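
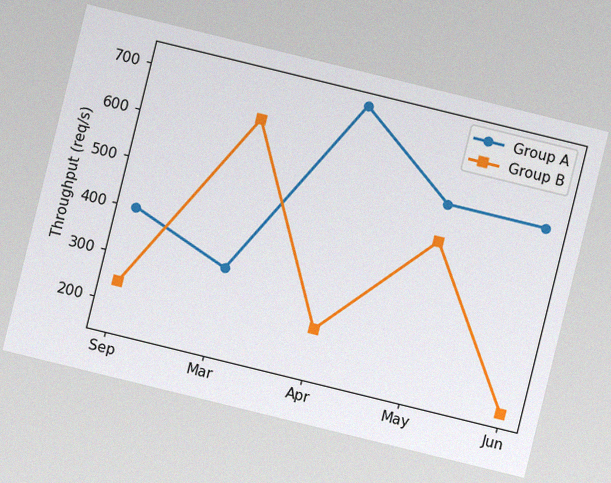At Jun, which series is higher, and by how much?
Group A, by 400req/s

The chart is tilted about 14° clockwise, with some photo noise. At Jun, Group A sits above the other line by 400req/s.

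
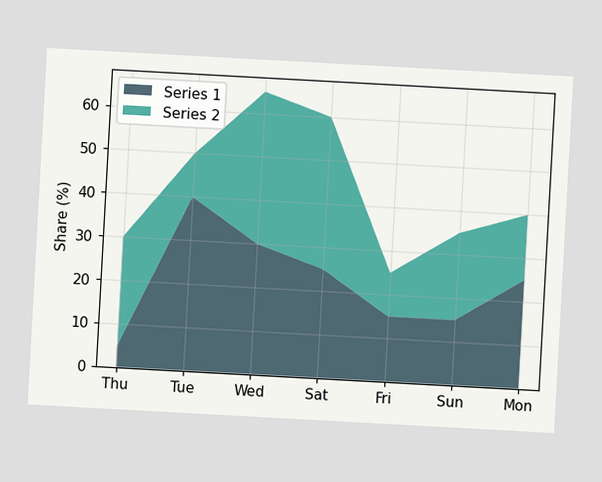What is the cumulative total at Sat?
60%

The chart is tilted about 3° clockwise. The stacked total at Sat reaches 60%.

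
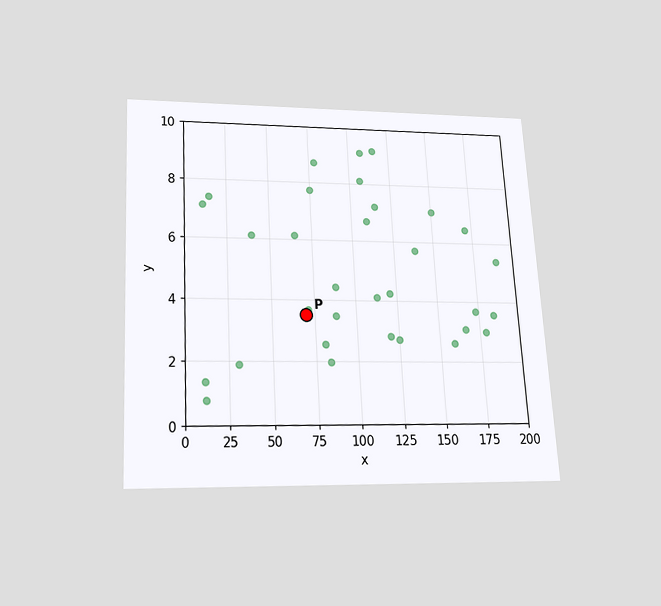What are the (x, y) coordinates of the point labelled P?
The chart is tilted about 3° counter-clockwise and viewed slightly from below. Following the gridlines from P to each axis, P sits at (70, 3.5).

(70, 3.5)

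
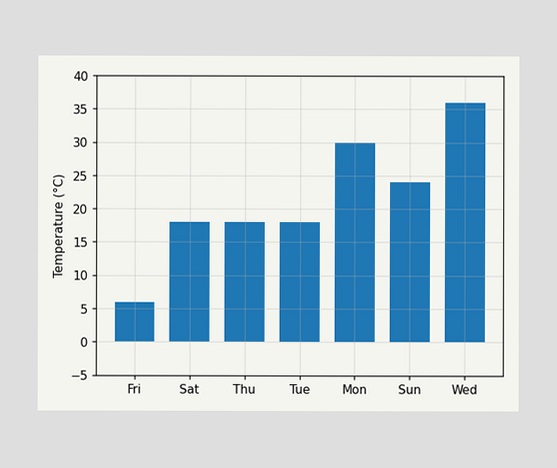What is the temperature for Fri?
6°C

Reading along the chart's y-axis, the Fri bar reaches 6°C.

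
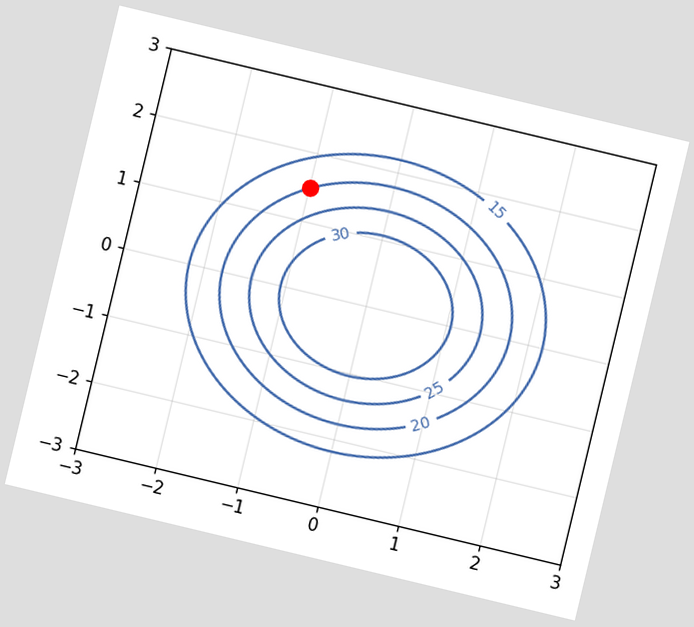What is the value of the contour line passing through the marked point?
20

The chart is tilted about 13° clockwise. The marked point sits on the contour labelled 20.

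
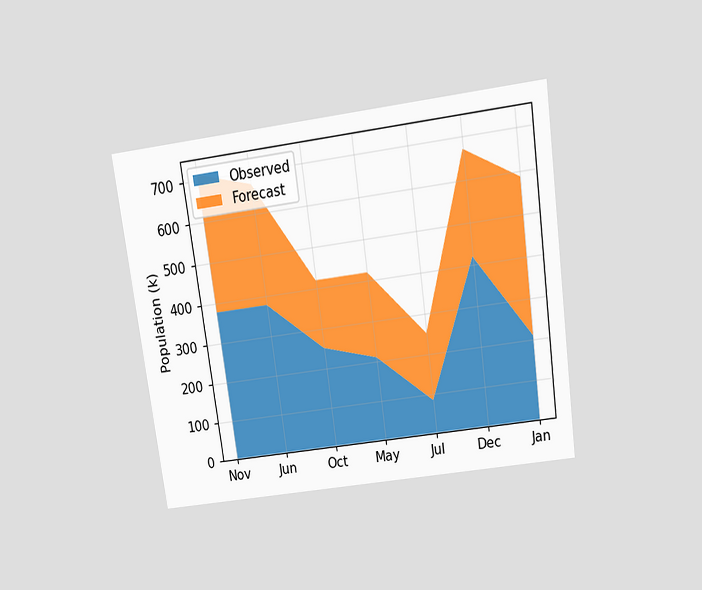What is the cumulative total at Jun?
The chart is tilted about 8° counter-clockwise and viewed slightly from above. The stacked total at Jun reaches 672k.

672k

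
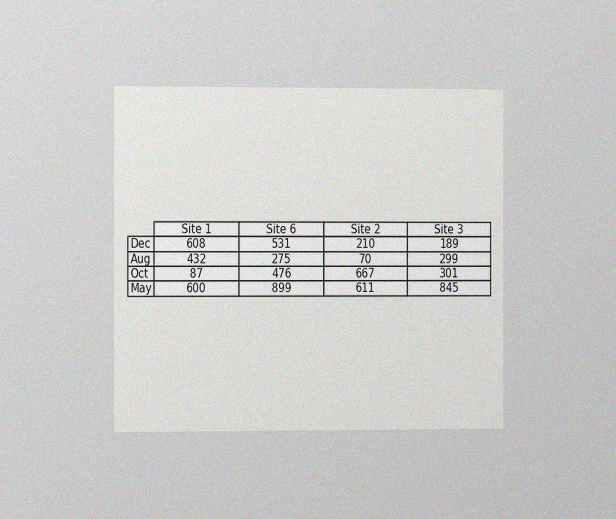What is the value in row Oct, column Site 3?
The chart is viewed slightly from the left, with some photo noise. The (Oct, Site 3) cell reads 301.

301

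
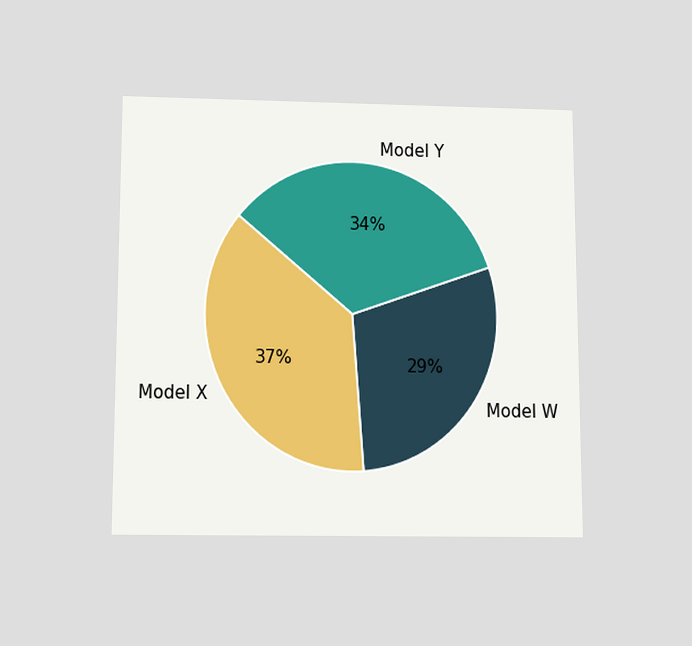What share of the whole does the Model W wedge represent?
29%

The chart is viewed slightly from below. The Model W slice takes up 29% of the pie.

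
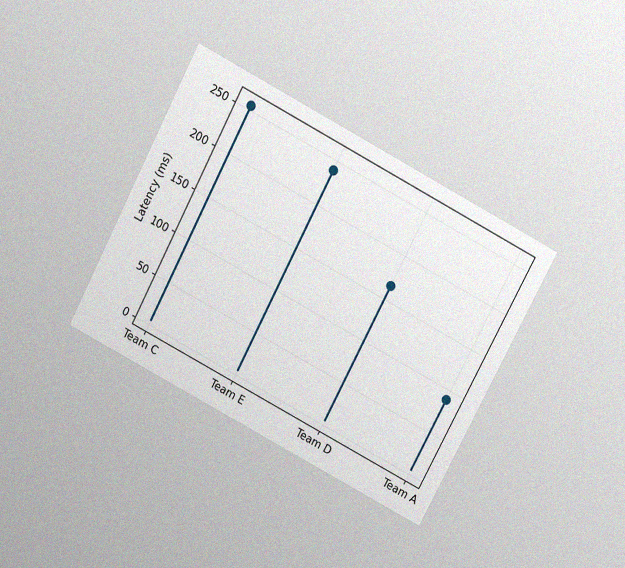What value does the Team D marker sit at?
The chart is tilted about 28° clockwise and viewed slightly from above, with some photo noise. The Team D marker sits at 165ms.

165ms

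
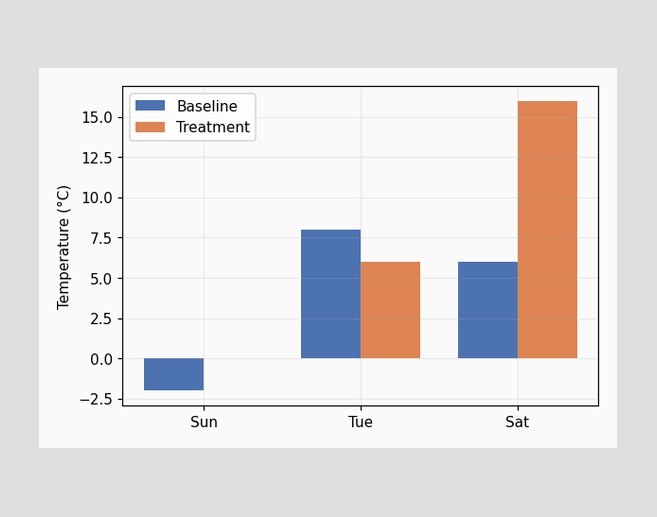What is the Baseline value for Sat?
The Baseline bar at Sat reaches 6°C on the y-axis.

6°C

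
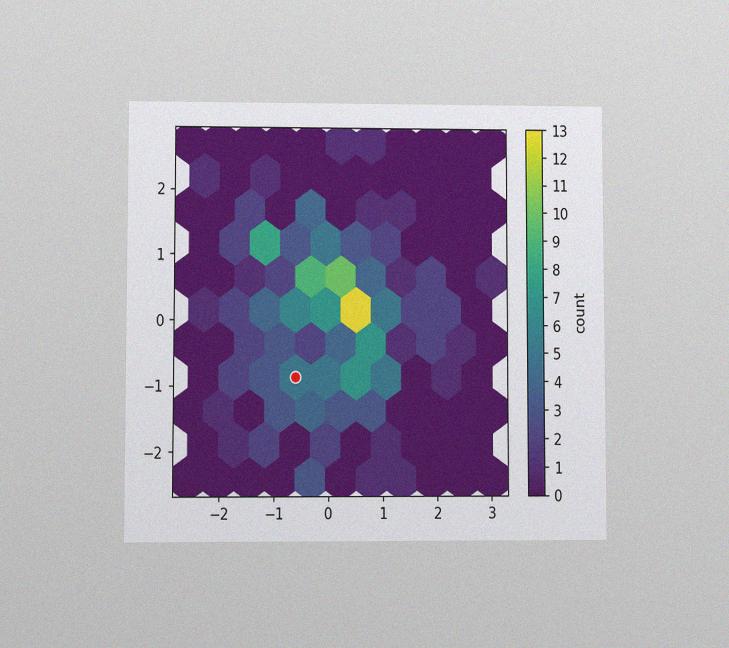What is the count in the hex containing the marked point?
The chart is viewed at a slight angle, with some photo noise. The marked hex reads 5 on the colorbar.

5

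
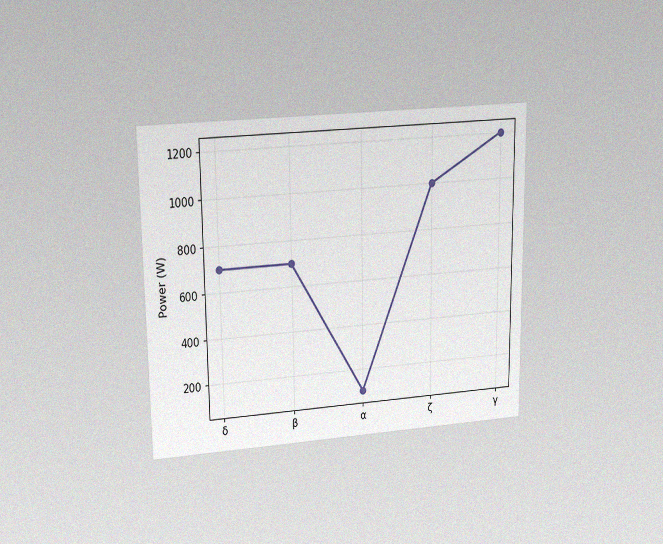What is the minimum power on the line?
100W

The chart is viewed at a slight angle, with some photo noise. The lowest point is at α, and reading across to the y-axis gives 100W.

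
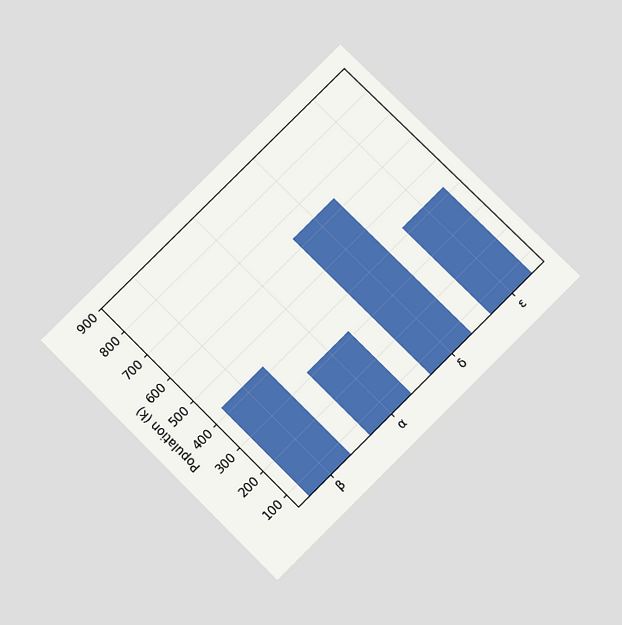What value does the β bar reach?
The chart is tilted about 45° counter-clockwise and viewed slightly from below. Reading along the chart's y-axis, the β bar reaches 424k.

424k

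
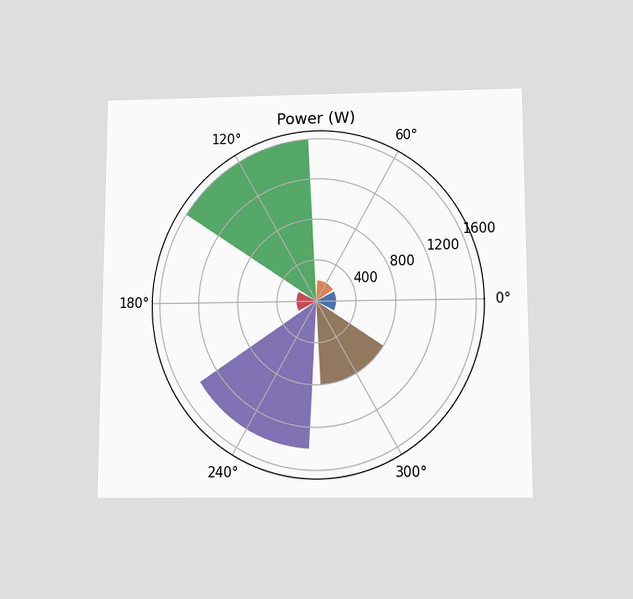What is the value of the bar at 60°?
200W

The chart is viewed slightly from below. The bar at 60° reaches 200W on the radial axis.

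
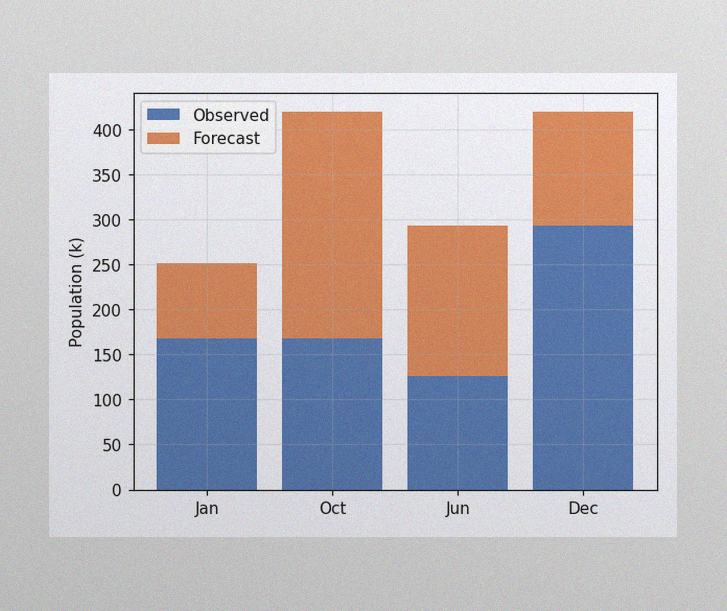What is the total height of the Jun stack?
294k

The image has some photo noise and uneven lighting. The Jun stack's top reaches 294k on the y-axis.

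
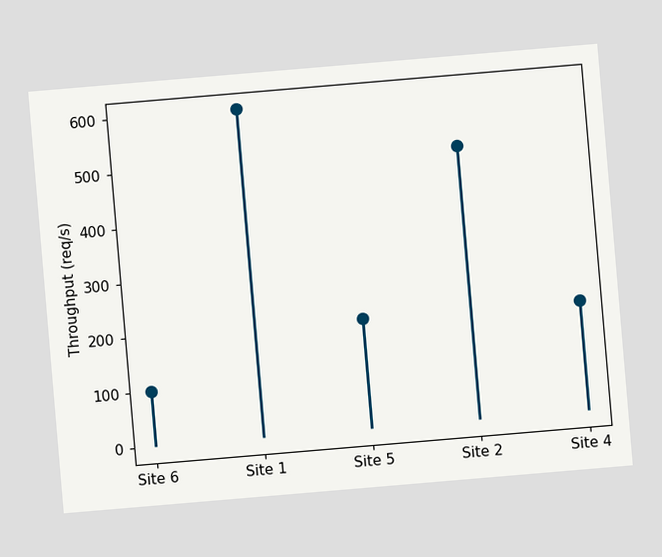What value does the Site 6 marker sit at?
The chart is tilted about 5° counter-clockwise. The Site 6 marker sits at 100req/s.

100req/s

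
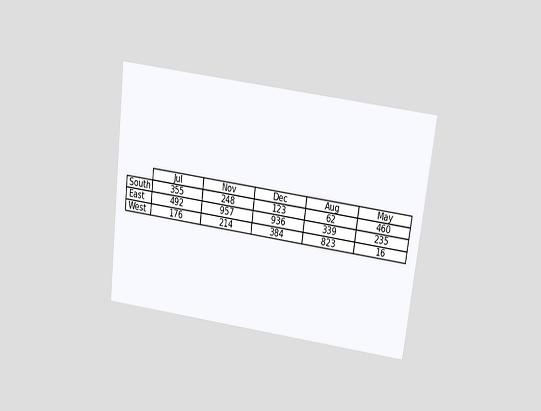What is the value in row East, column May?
235

The chart is tilted about 7° clockwise and viewed slightly from above. The (East, May) cell reads 235.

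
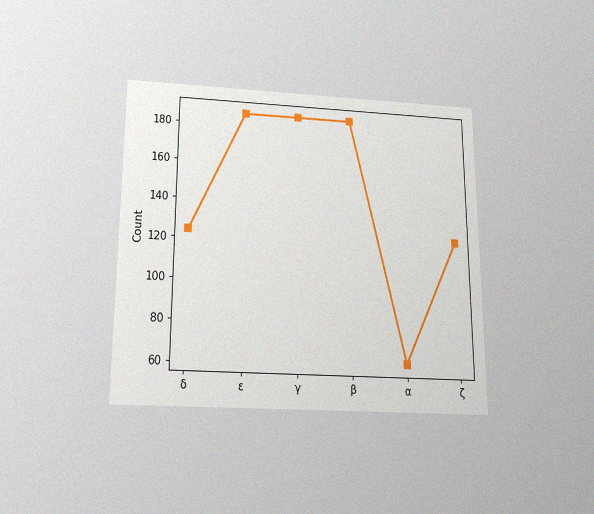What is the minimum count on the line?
The chart is viewed slightly from below, with some photo noise. The lowest point is at α, and reading across to the y-axis gives 62.

62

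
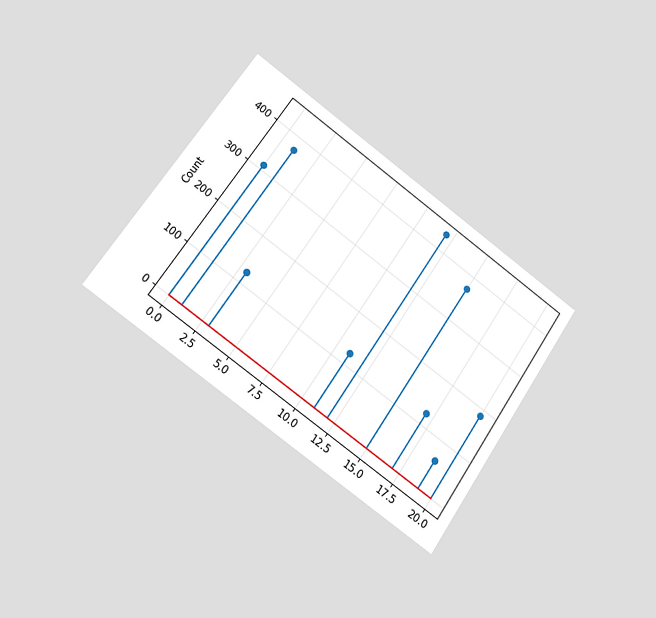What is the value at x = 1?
372

The chart is tilted about 35° clockwise and viewed slightly from the left. The stem at x=1 reaches 372.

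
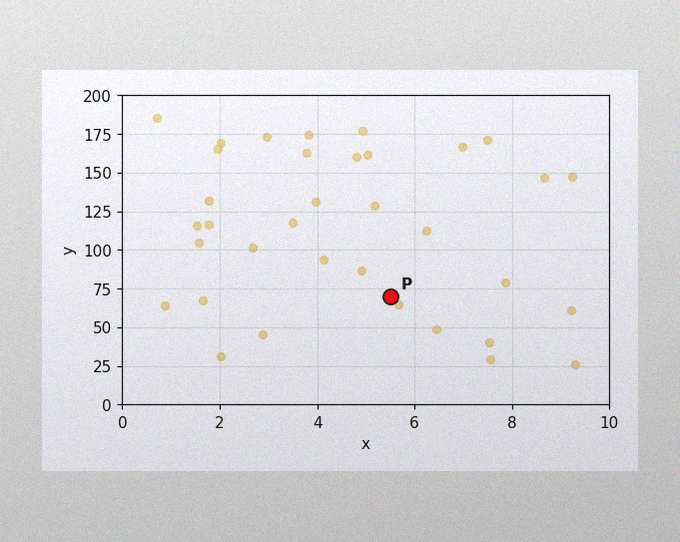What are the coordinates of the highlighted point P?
(5.5, 70)

The image has some photo noise and uneven lighting. Following the gridlines from P to each axis, P sits at (5.5, 70).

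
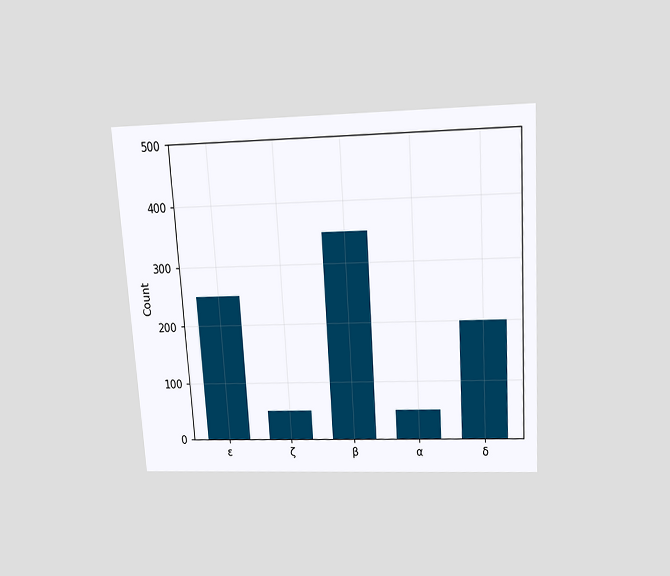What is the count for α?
50

The chart is tilted about 4° counter-clockwise and viewed slightly from above. Reading along the chart's y-axis, the α bar reaches 50.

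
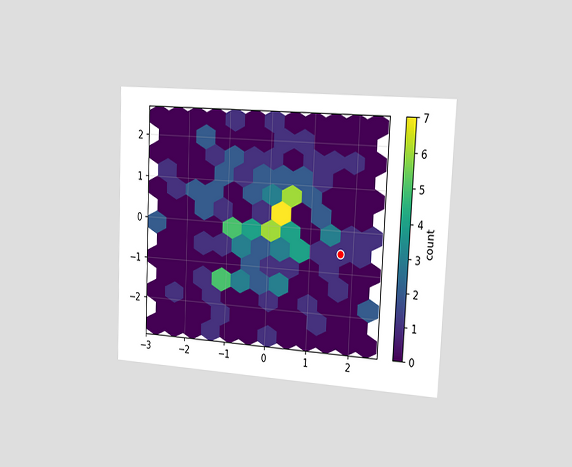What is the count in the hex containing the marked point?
The chart is tilted about 3° clockwise and viewed slightly from the right. The marked hex reads 1 on the colorbar.

1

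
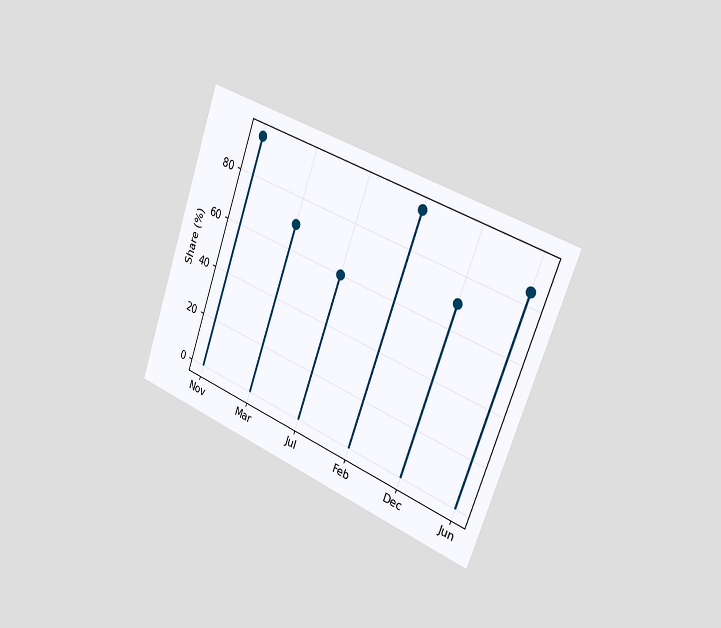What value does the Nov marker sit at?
The chart is tilted about 20° clockwise and viewed slightly from the right. The Nov marker sits at 95%.

95%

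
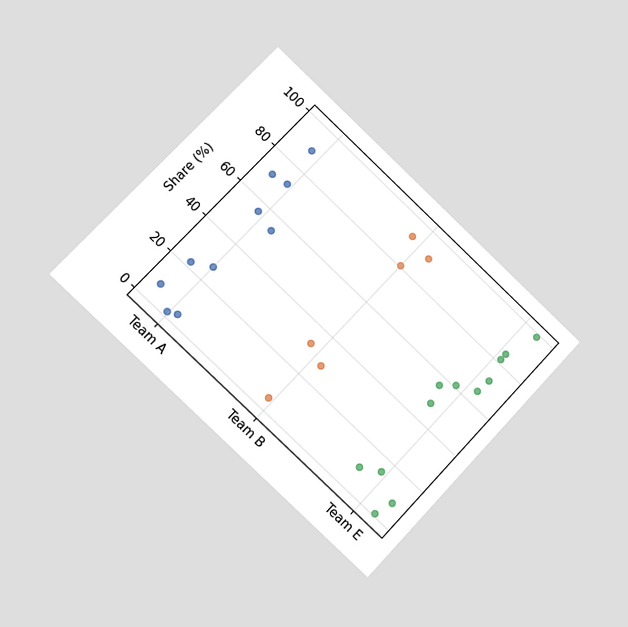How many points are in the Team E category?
12

The chart is tilted about 44° clockwise and viewed at a slight angle. Counting the markers in the Team E column gives 12.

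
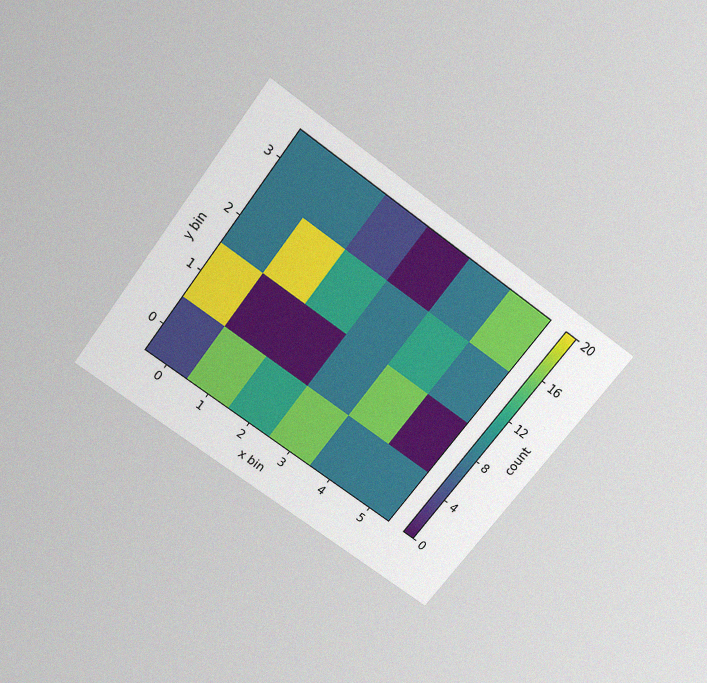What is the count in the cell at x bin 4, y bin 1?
16

The chart is tilted about 37° clockwise and viewed slightly from above, with some photo noise. Matching the cell (4, 1) against the colorbar gives 16.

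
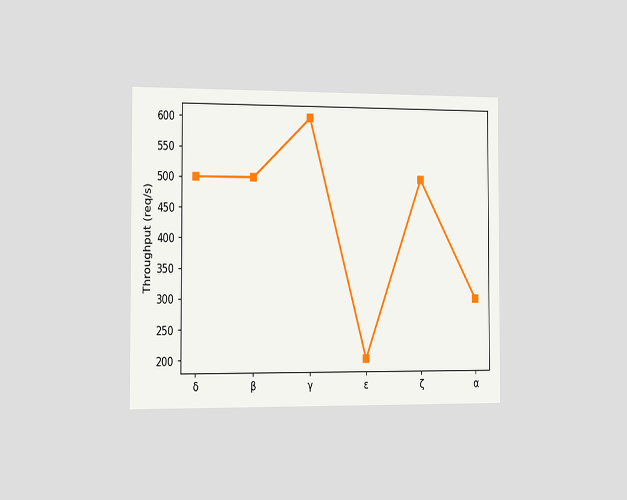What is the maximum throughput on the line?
600req/s

The chart is viewed slightly from the left. The highest point is at γ, and reading across to the y-axis gives 600req/s.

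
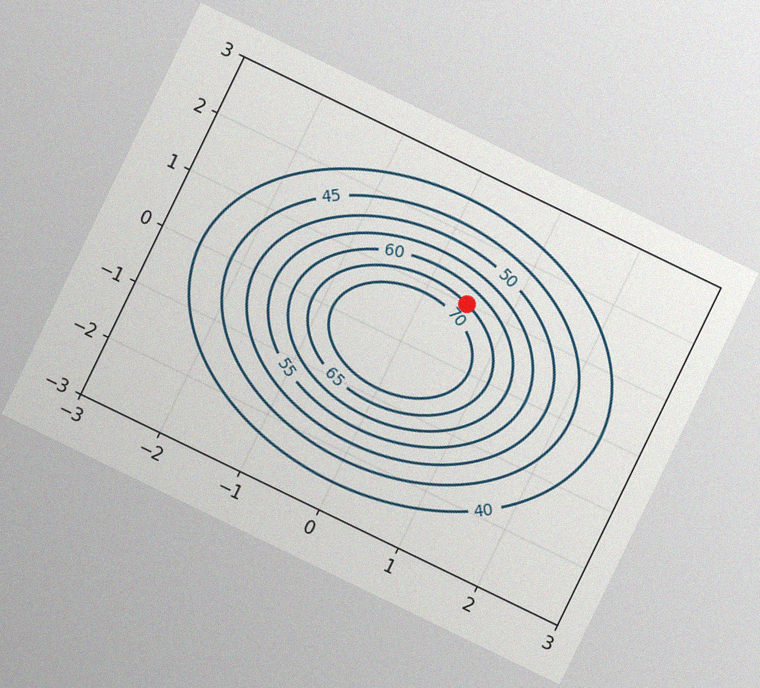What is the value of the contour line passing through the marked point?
The chart is tilted about 26° clockwise, with some photo noise. The marked point sits on the contour labelled 65.

65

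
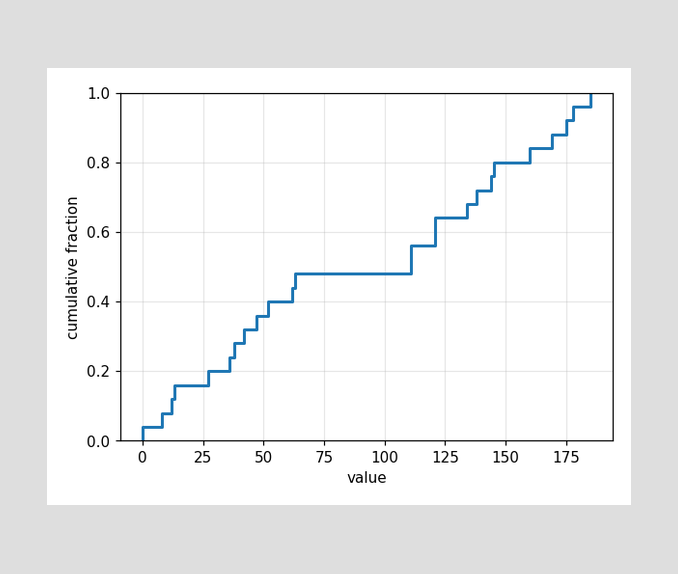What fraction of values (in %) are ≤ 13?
16%

At x=13 the ECDF step is at 16%.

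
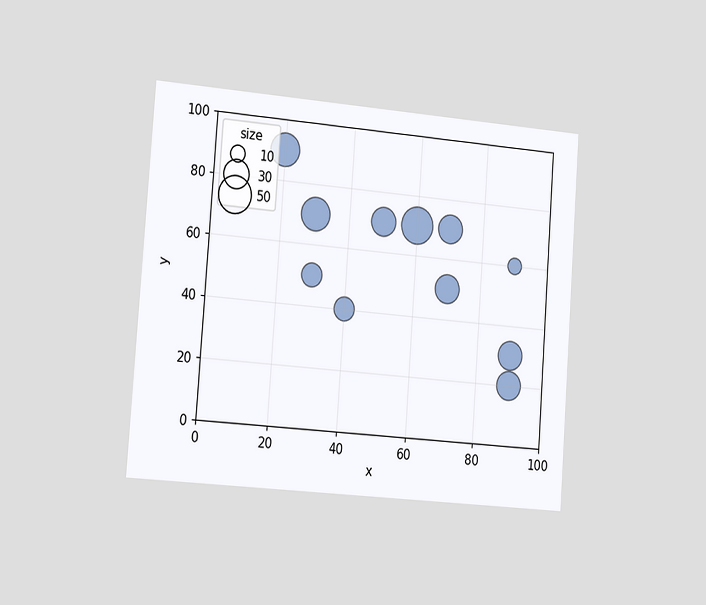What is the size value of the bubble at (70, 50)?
The chart is tilted about 4° clockwise and viewed slightly from the left. Matching the bubble at (70, 50) against the size legend gives 30.

30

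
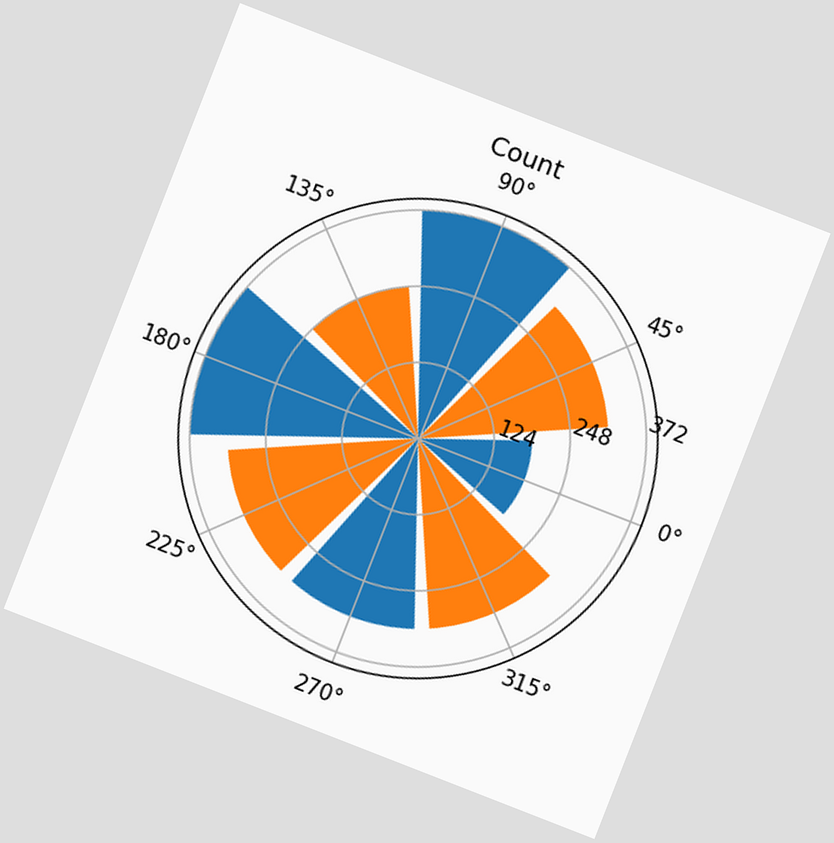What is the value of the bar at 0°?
186

The chart is tilted about 21° clockwise. The bar at 0° reaches 186 on the radial axis.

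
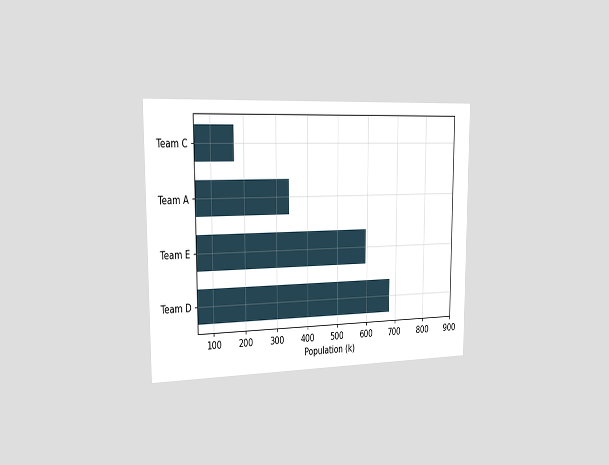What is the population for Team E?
The chart is viewed slightly from the left. Reading along the chart's x-axis, the Team E bar reaches 595k.

595k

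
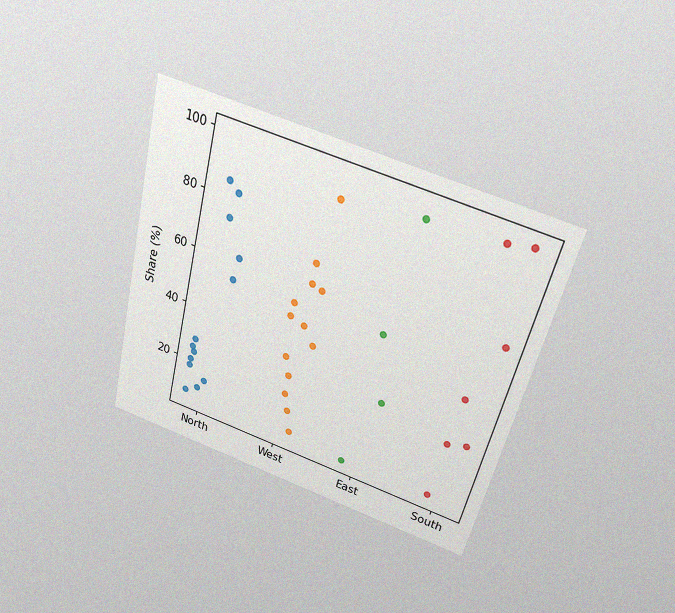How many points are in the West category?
The chart is tilted about 14° clockwise and viewed slightly from above, with some photo noise. Counting the markers in the West column gives 13.

13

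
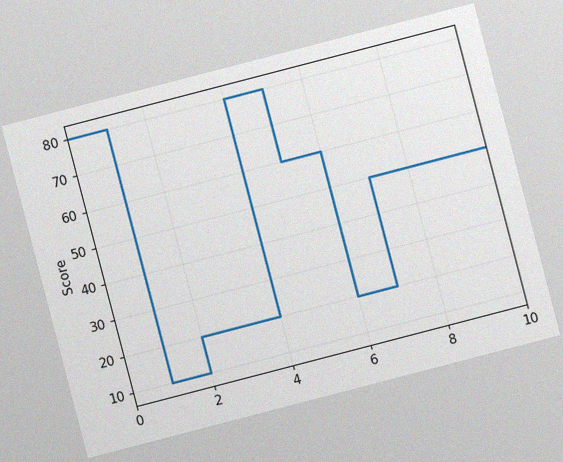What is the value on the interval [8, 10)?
50

The chart is tilted about 15° counter-clockwise, with some photo noise. On [8, 10) the step sits at 50.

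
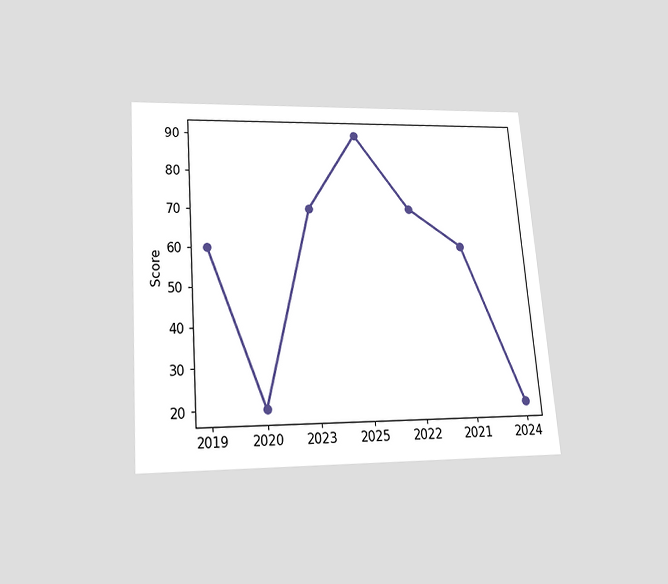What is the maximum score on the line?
The chart is tilted about 4° counter-clockwise and viewed slightly from below. The highest point is at 2025, and reading across to the y-axis gives 90.

90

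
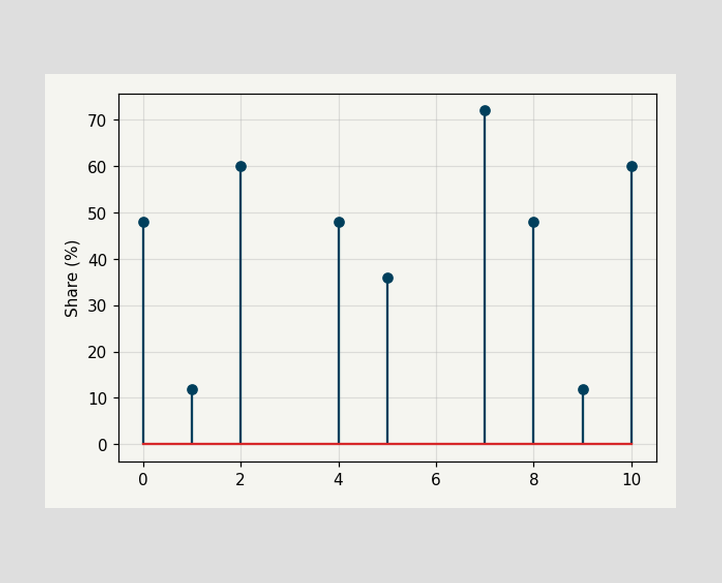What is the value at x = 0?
The stem at x=0 reaches 48%.

48%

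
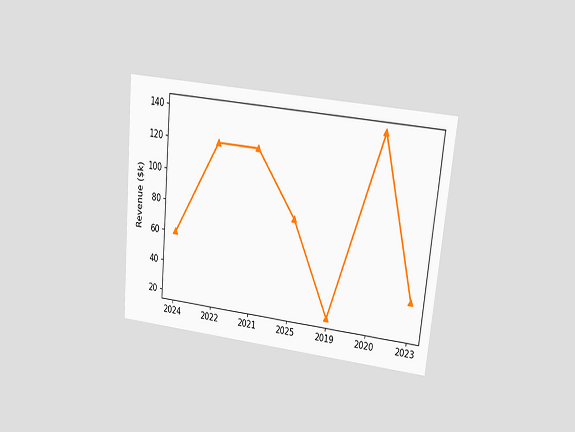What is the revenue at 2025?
The chart is tilted about 6° clockwise and viewed at a slight angle. At 2025, the line is at $80k.

$80k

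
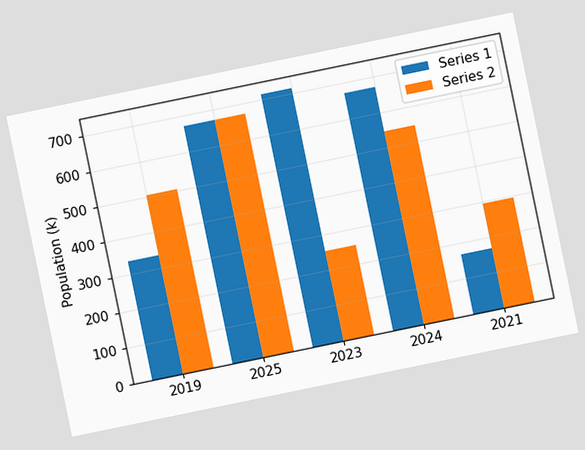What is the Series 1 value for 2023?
714k

The chart is tilted about 12° counter-clockwise. The Series 1 bar at 2023 reaches 714k on the y-axis.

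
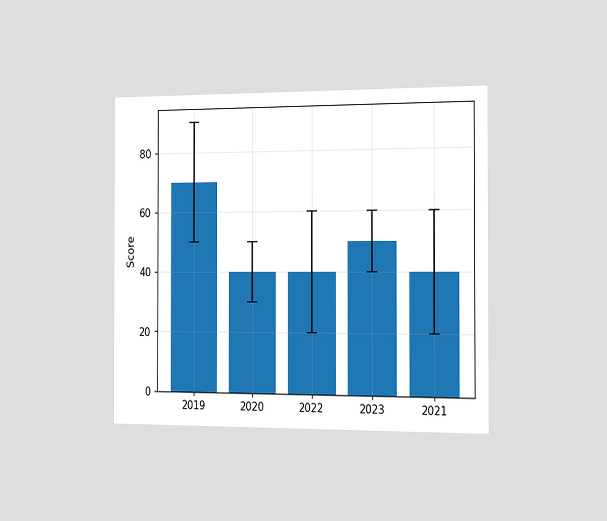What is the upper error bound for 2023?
The chart is viewed slightly from the right. The 2023 bar's upper whisker reaches 60.

60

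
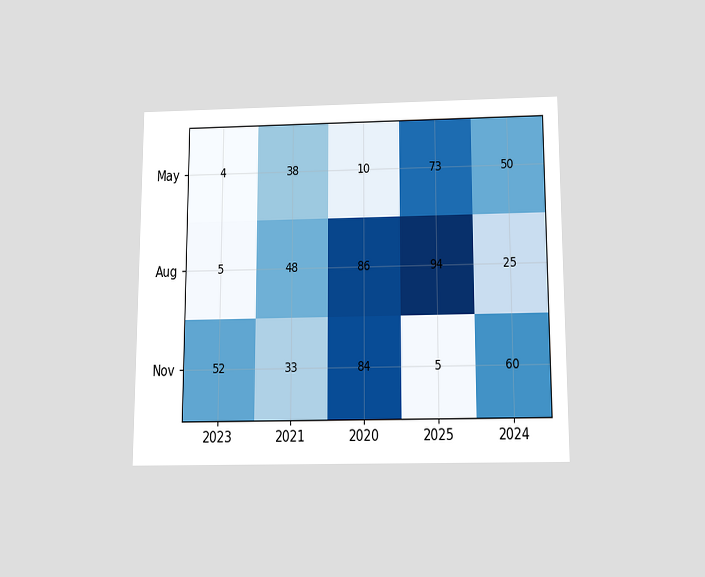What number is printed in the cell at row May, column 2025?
73

The chart is viewed slightly from below. The (May, 2025) cell reads 73.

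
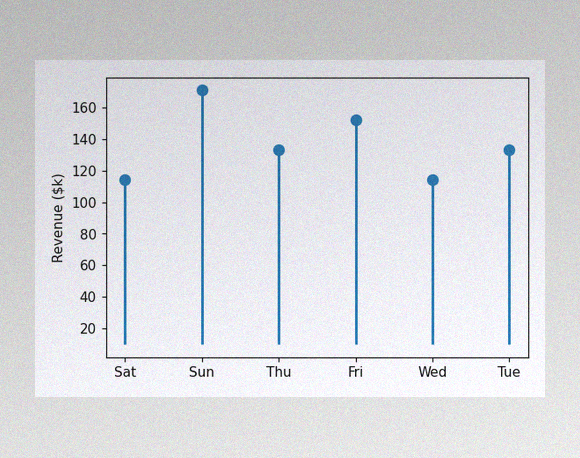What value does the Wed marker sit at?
$114k

The image has some photo noise and uneven lighting. The Wed marker sits at $114k.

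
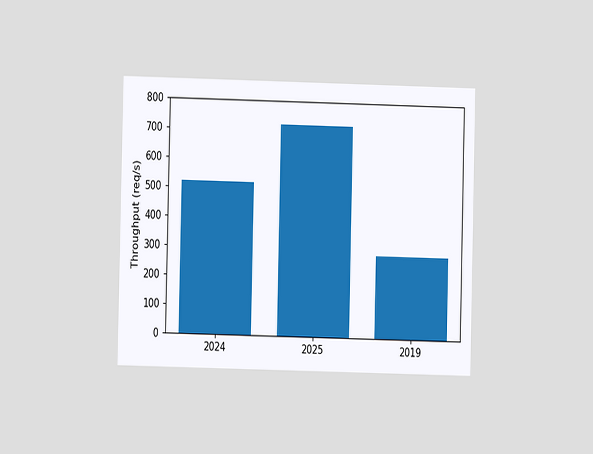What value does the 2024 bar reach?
The chart is viewed at a slight angle. Reading along the chart's y-axis, the 2024 bar reaches 520req/s.

520req/s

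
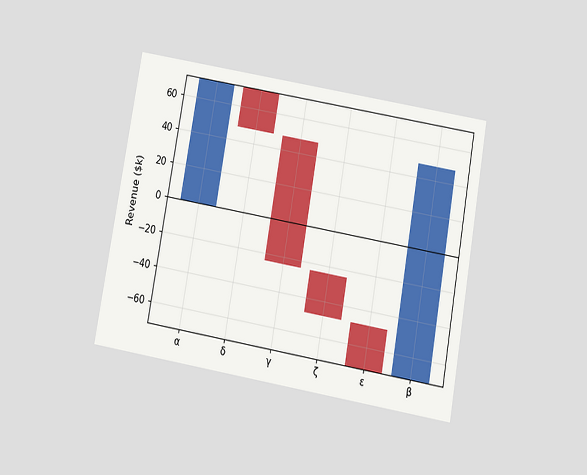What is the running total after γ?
The chart is tilted about 10° clockwise and viewed slightly from below. After γ the running total reaches $-24k.

$-24k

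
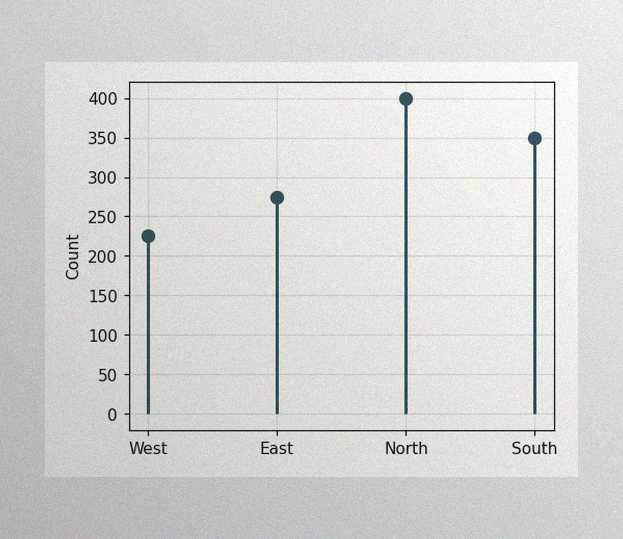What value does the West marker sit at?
225

The image has some photo noise and uneven lighting. The West marker sits at 225.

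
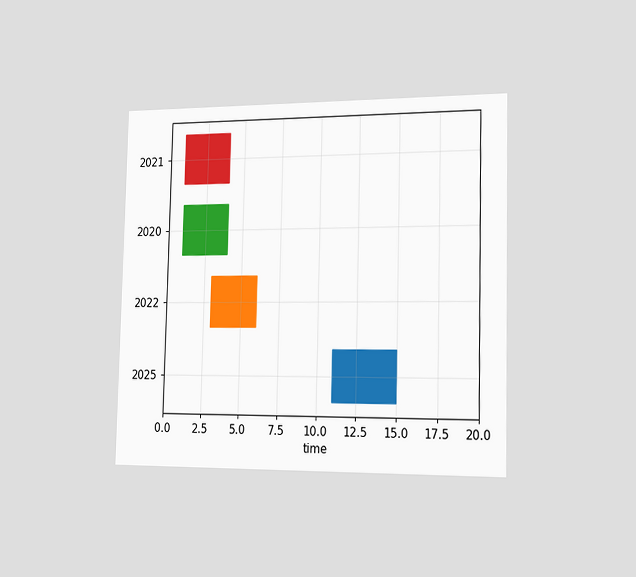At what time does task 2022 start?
3

The chart is viewed slightly from the right. The 2022 bar begins at t=3.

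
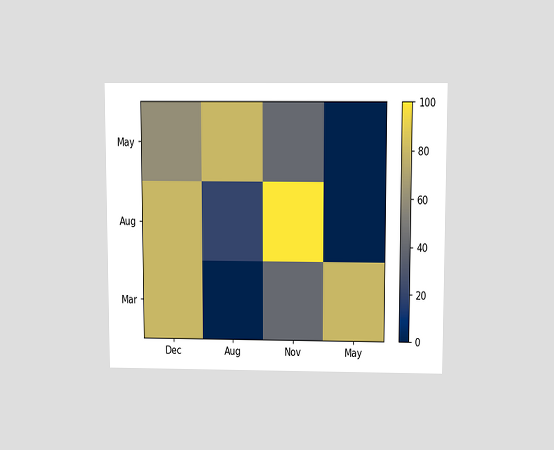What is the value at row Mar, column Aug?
The chart is viewed slightly from above. Matching cell (Mar, Aug) against the colorbar gives 0.

0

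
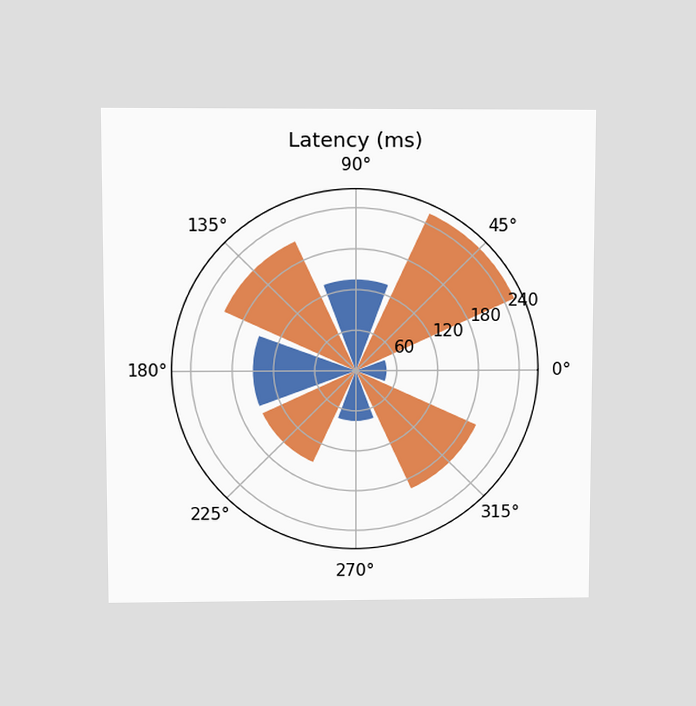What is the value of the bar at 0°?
The chart is viewed at a slight angle. The bar at 0° reaches 45ms on the radial axis.

45ms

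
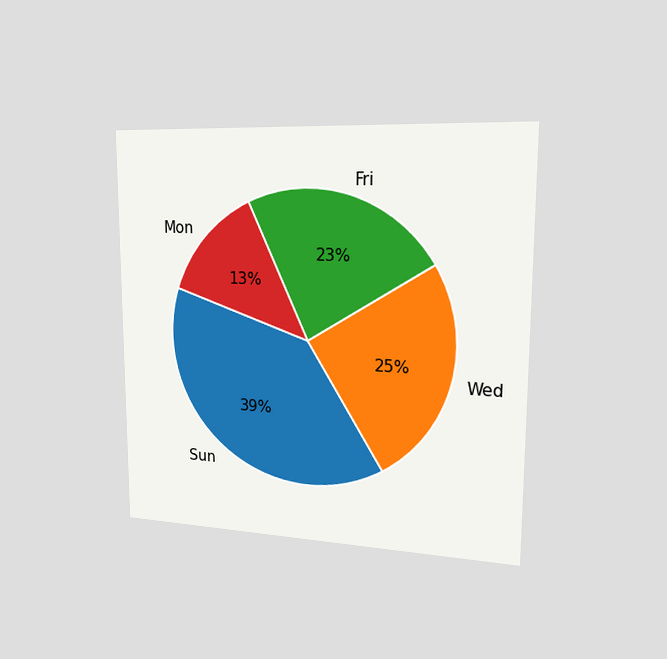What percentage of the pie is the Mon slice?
13%

The chart is viewed slightly from the right. The Mon slice takes up 13% of the pie.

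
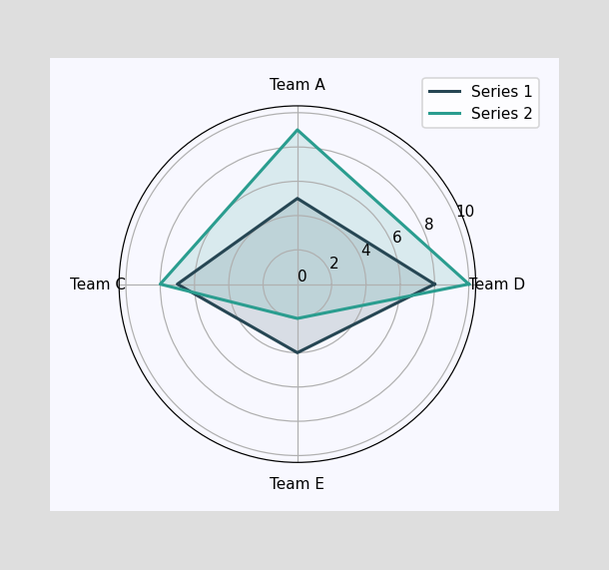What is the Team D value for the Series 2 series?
On the Team D axis, Series 2 reaches 10.

10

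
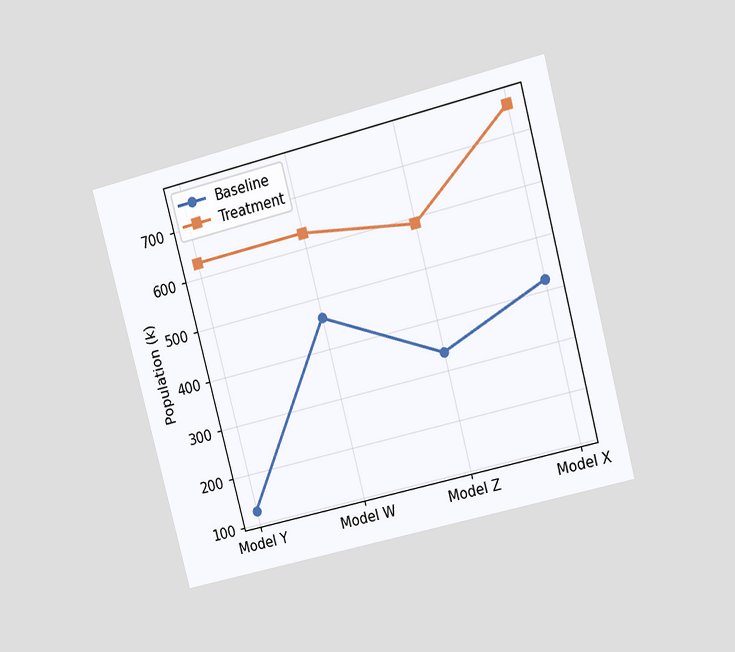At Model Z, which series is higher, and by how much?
Treatment, by 252k

The chart is tilted about 15° counter-clockwise and viewed at a slight angle. At Model Z, Treatment sits above the other line by 252k.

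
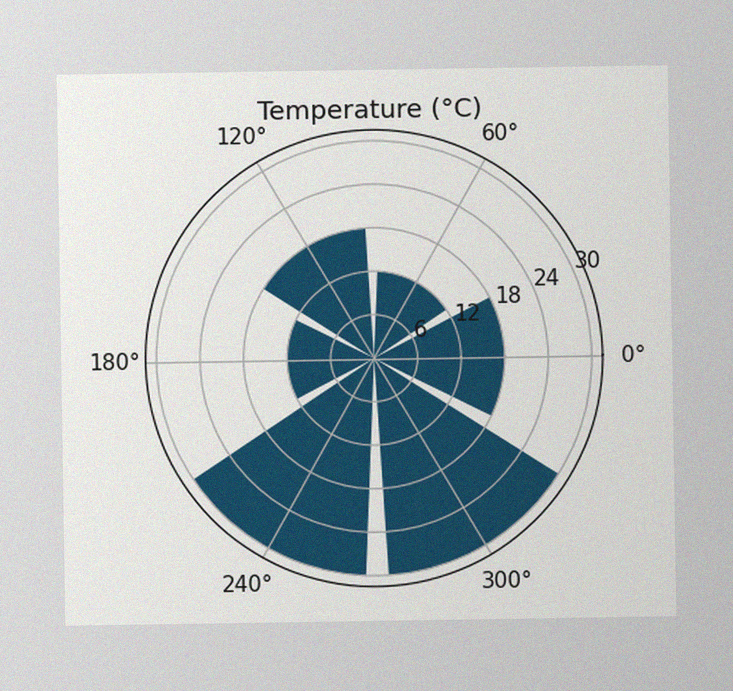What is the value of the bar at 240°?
30°C

The image has some photo noise and uneven lighting. The bar at 240° reaches 30°C on the radial axis.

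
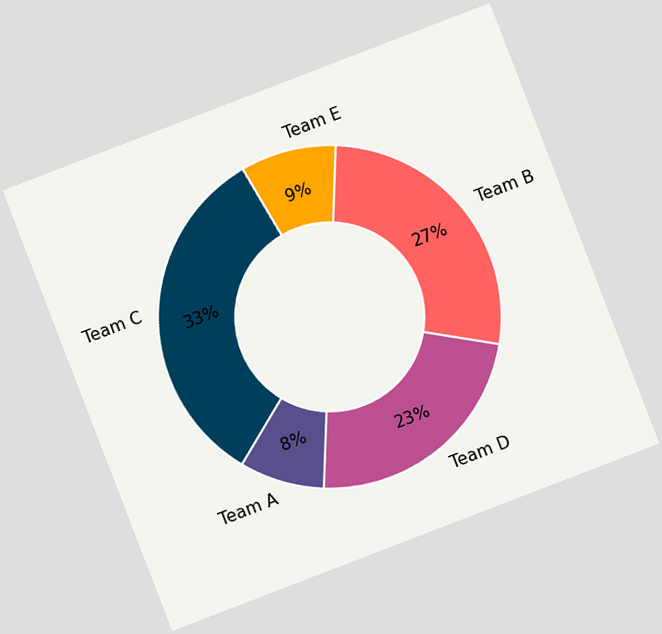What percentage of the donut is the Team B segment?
The chart is tilted about 21° counter-clockwise. The Team B segment takes up 27% of the ring.

27%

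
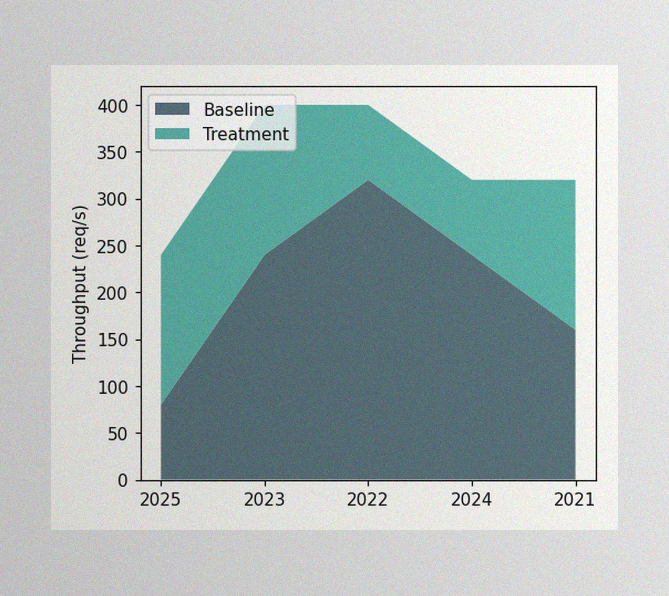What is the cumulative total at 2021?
320req/s

The image has some photo noise and uneven lighting. The stacked total at 2021 reaches 320req/s.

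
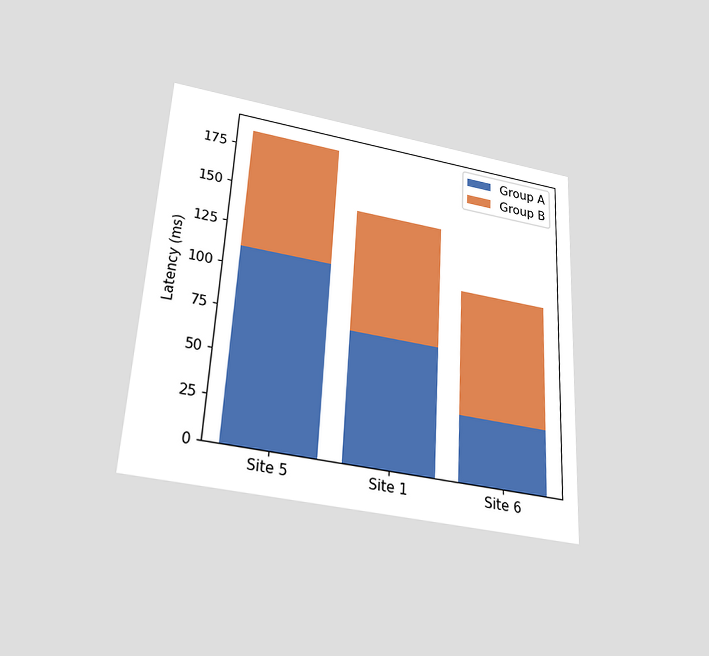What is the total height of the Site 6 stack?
The chart is tilted about 3° clockwise and viewed slightly from below. The Site 6 stack's top reaches 111ms on the y-axis.

111ms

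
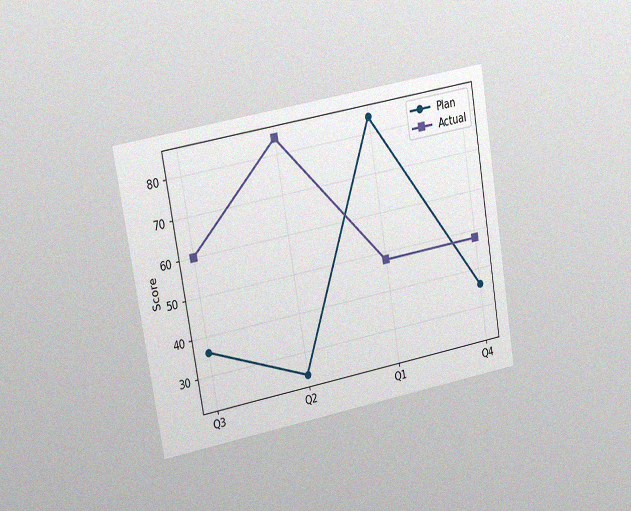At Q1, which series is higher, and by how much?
Plan, by 36

The chart is tilted about 10° counter-clockwise and viewed slightly from the left, with some photo noise. At Q1, Plan sits above the other line by 36.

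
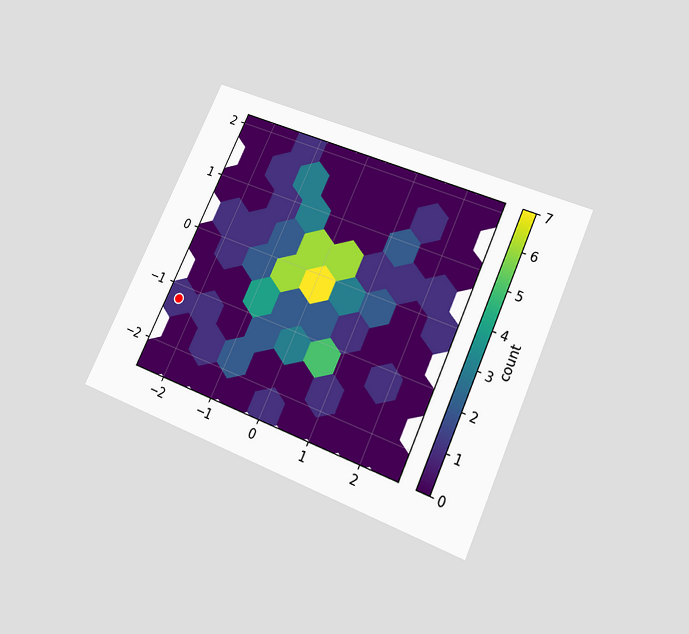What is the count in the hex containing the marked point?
1

The chart is tilted about 24° clockwise and viewed slightly from below. The marked hex reads 1 on the colorbar.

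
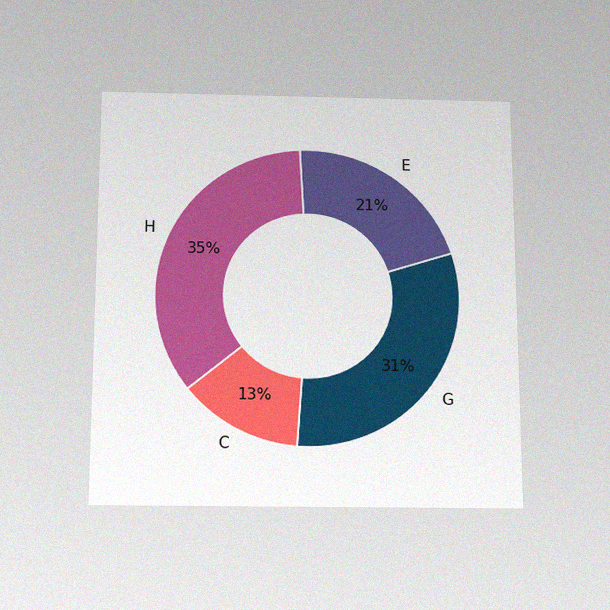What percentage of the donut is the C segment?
13%

The chart is viewed slightly from below, with some photo noise. The C segment takes up 13% of the ring.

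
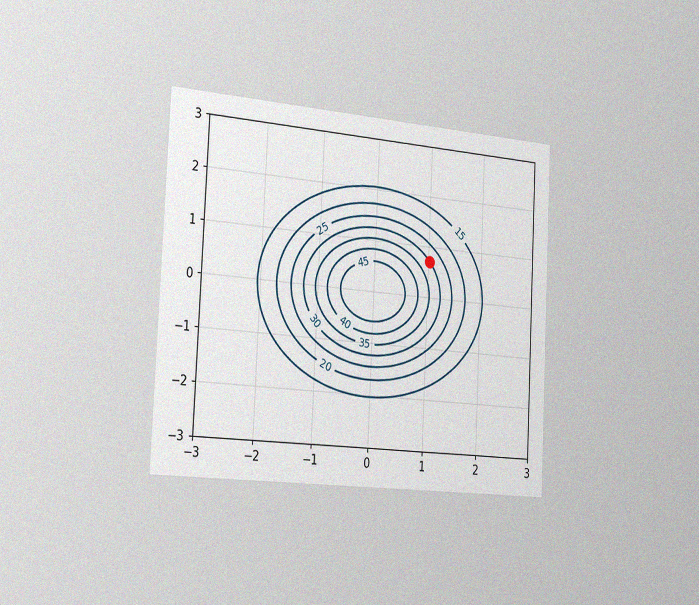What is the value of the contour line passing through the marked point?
The chart is tilted about 3° clockwise and viewed slightly from the left, with some photo noise. The marked point sits on the contour labelled 30.

30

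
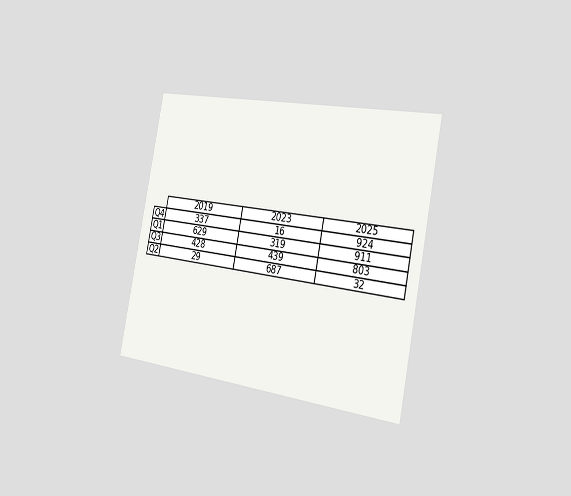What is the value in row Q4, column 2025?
The chart is tilted about 11° clockwise and viewed slightly from the right. The (Q4, 2025) cell reads 924.

924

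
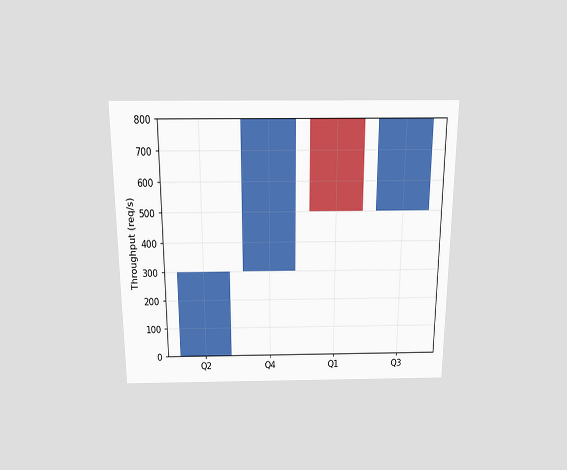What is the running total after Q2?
The chart is viewed slightly from above. After Q2 the running total reaches 300req/s.

300req/s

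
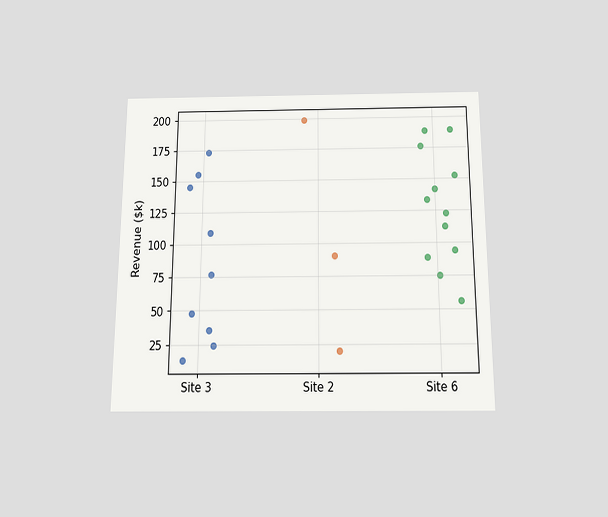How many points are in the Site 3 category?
9

The chart is viewed slightly from below. Counting the markers in the Site 3 column gives 9.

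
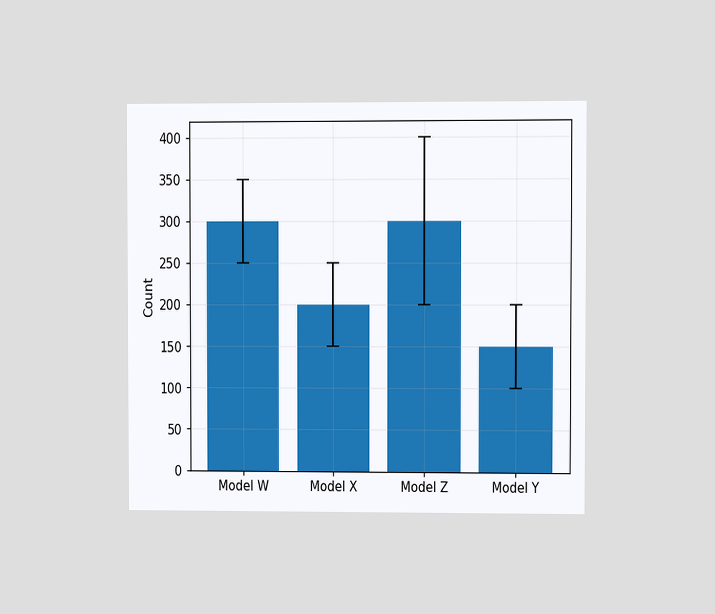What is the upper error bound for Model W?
The chart is viewed at a slight angle. The Model W bar's upper whisker reaches 350.

350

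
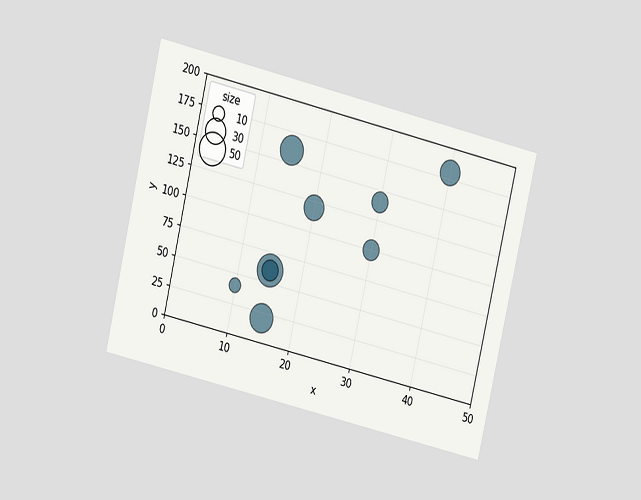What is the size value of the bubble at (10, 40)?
10

The chart is tilted about 13° clockwise and viewed at a slight angle. Matching the bubble at (10, 40) against the size legend gives 10.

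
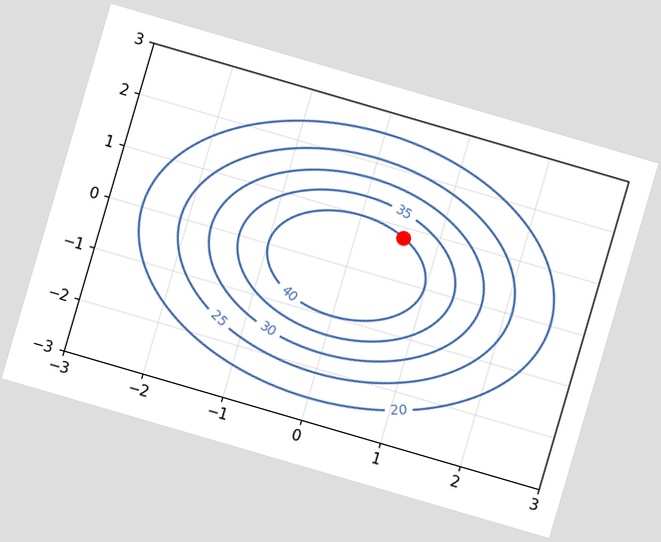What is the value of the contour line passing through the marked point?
40

The chart is tilted about 16° clockwise. The marked point sits on the contour labelled 40.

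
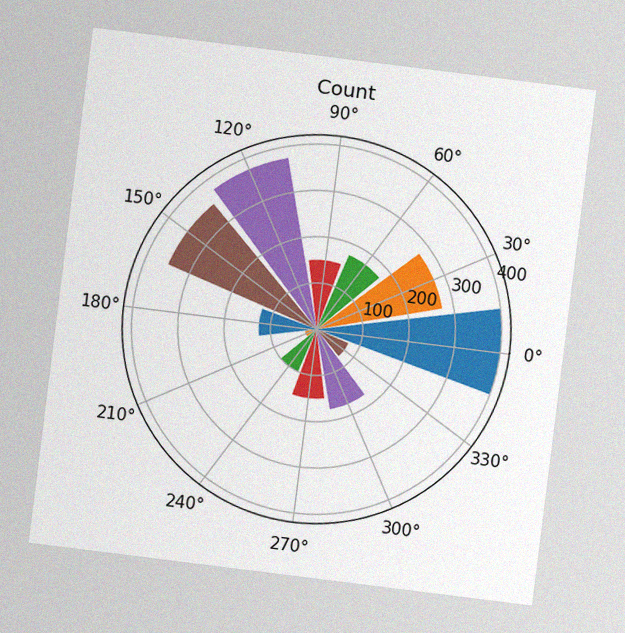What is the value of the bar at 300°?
The chart is tilted about 7° clockwise, with some photo noise. The bar at 300° reaches 175 on the radial axis.

175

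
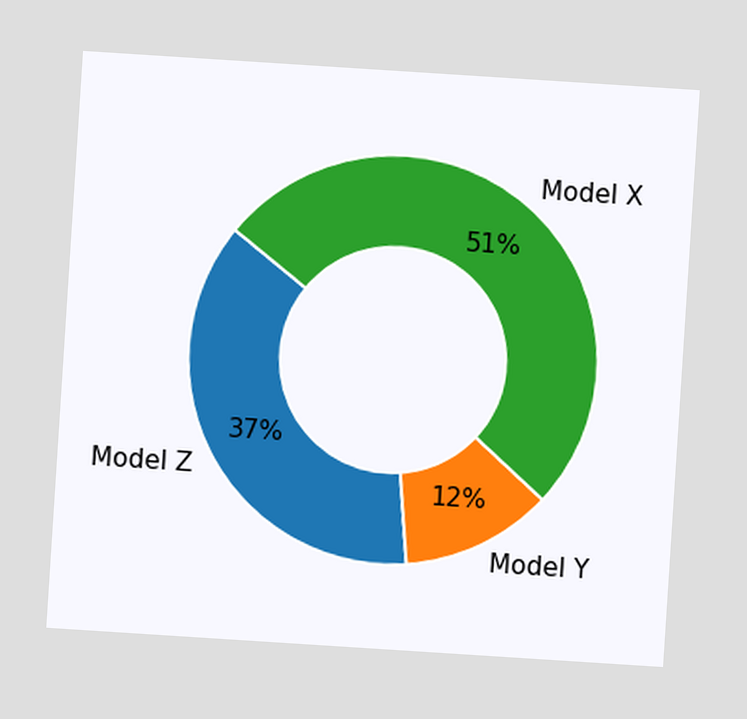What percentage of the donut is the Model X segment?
51%

The chart is tilted about 4° clockwise. The Model X segment takes up 51% of the ring.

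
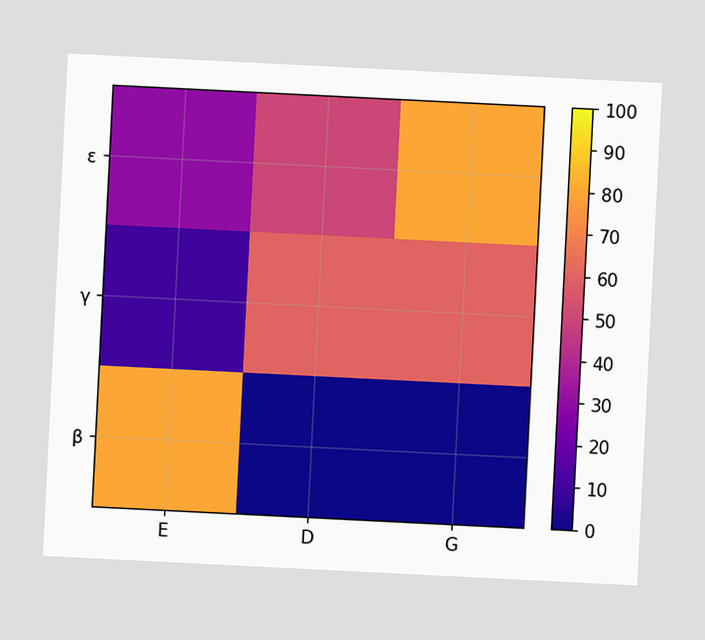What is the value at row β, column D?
0

The chart is tilted about 3° clockwise. Matching cell (β, D) against the colorbar gives 0.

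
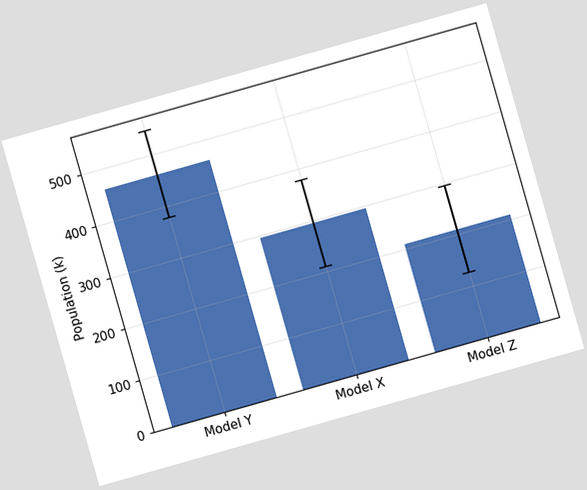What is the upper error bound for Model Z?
The chart is tilted about 16° counter-clockwise. The Model Z bar's upper whisker reaches 294k.

294k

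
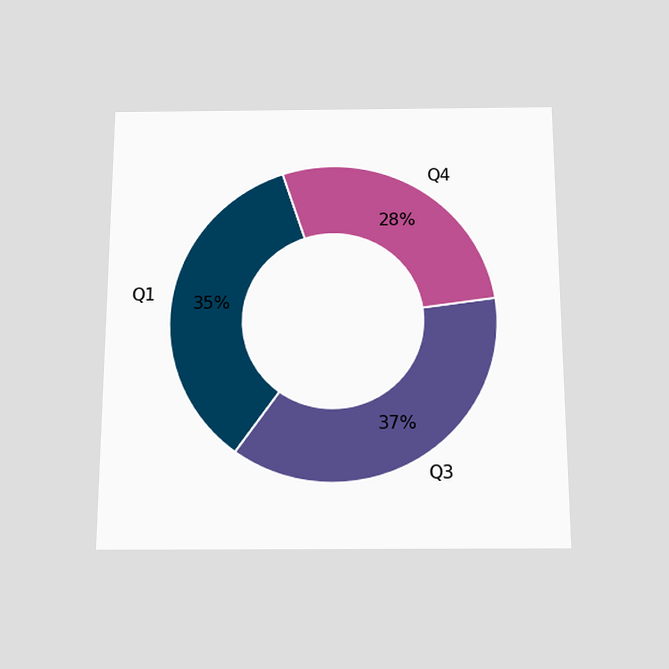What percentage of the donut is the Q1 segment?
The chart is viewed slightly from below. The Q1 segment takes up 35% of the ring.

35%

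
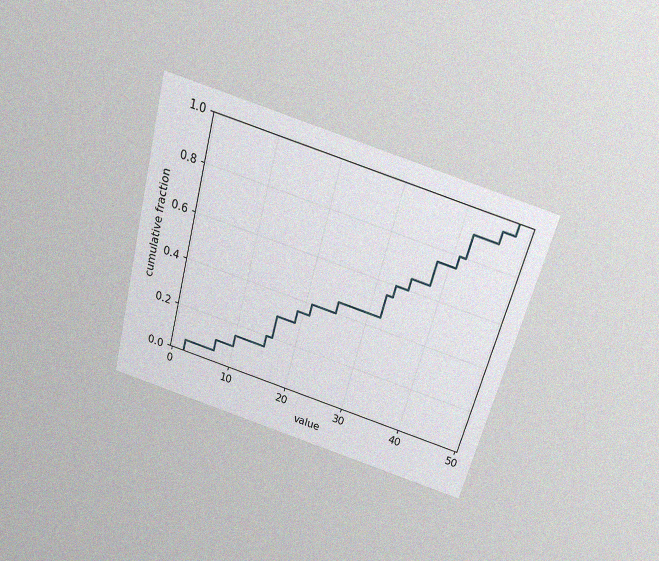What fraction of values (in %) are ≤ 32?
55%

The chart is tilted about 15° clockwise and viewed slightly from above, with some photo noise. At x=32 the ECDF step is at 55%.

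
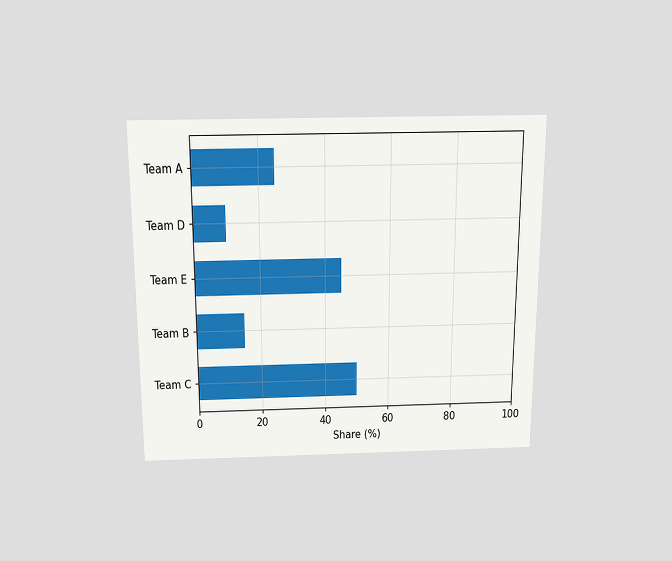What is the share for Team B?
15%

The chart is viewed slightly from above. Reading along the chart's x-axis, the Team B bar reaches 15%.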